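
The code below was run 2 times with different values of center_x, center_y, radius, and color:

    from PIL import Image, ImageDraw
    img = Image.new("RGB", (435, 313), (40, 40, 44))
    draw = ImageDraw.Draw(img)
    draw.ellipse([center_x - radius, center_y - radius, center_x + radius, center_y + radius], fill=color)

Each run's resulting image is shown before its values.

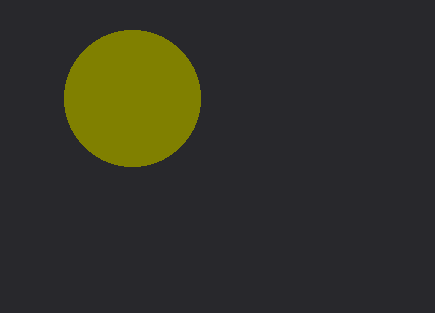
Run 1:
center_x = 132, center_y = 98, radius = 68, color = 'olive'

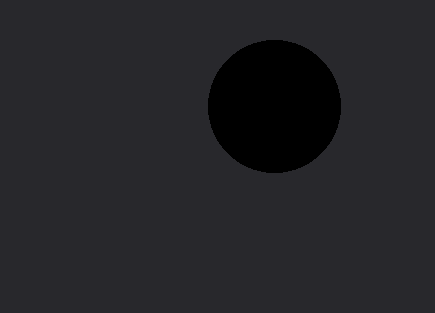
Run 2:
center_x = 274
center_y = 106
radius = 66
color = 'black'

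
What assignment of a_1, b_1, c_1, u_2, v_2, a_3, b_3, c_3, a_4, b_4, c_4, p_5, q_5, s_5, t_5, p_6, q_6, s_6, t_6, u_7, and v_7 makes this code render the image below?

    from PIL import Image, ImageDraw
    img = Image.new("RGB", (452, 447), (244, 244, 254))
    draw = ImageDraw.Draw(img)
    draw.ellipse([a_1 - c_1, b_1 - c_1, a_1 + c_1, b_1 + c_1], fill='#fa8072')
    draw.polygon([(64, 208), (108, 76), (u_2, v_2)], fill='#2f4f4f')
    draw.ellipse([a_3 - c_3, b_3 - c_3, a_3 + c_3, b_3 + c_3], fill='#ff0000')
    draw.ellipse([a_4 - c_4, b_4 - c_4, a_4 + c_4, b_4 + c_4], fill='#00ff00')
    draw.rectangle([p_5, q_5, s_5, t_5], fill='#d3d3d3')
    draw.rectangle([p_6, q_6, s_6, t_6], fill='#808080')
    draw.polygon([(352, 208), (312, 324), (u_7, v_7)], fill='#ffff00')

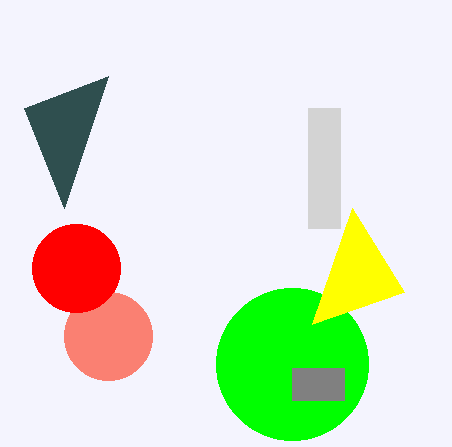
a_1 = 108; b_1 = 336; c_1 = 44; u_2 = 24; v_2 = 108; a_3 = 76; b_3 = 268; c_3 = 44; a_4 = 292; b_4 = 364; c_4 = 76; p_5 = 308; q_5 = 108; s_5 = 340; t_5 = 228; p_6 = 292; q_6 = 368; s_6 = 344; t_6 = 400; u_7 = 404; v_7 = 292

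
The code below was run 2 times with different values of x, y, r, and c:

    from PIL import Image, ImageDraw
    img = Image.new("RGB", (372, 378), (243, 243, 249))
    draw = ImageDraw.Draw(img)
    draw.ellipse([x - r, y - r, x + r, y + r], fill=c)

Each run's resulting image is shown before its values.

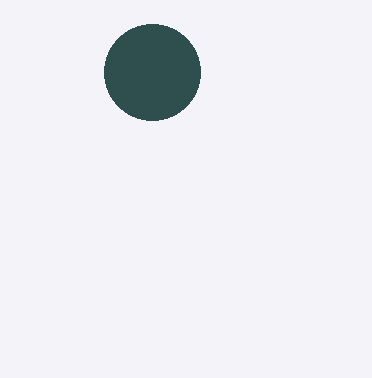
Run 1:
x = 152, y = 72, r = 48, c = 'darkslategray'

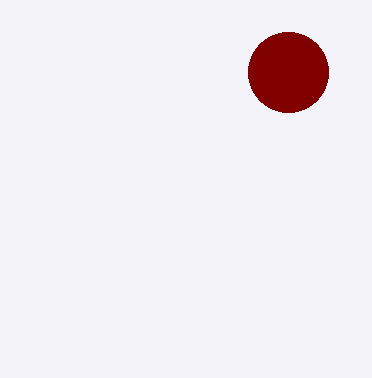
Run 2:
x = 288; y = 72; r = 40; c = 'maroon'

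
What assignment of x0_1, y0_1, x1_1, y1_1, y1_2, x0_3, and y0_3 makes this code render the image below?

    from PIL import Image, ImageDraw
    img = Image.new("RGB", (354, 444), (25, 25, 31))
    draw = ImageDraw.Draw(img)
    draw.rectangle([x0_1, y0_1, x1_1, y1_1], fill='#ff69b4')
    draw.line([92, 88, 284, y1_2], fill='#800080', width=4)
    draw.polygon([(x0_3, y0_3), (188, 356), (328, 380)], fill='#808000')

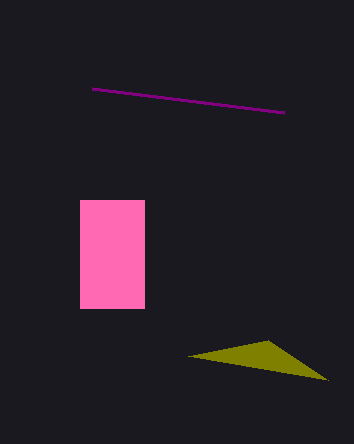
x0_1 = 80
y0_1 = 200
x1_1 = 144
y1_1 = 308
y1_2 = 112
x0_3 = 268
y0_3 = 340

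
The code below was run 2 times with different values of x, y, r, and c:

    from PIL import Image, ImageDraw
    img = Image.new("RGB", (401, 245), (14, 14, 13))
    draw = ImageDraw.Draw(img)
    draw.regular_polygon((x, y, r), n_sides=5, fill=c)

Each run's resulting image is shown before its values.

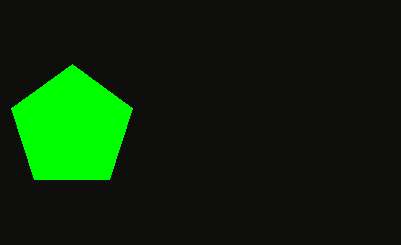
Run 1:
x = 72, y = 128, r = 64, c = 'lime'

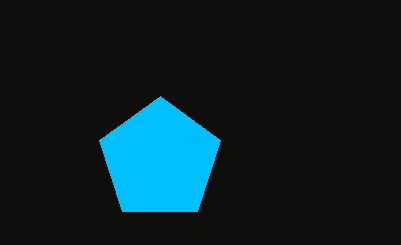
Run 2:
x = 160, y = 160, r = 64, c = 'deepskyblue'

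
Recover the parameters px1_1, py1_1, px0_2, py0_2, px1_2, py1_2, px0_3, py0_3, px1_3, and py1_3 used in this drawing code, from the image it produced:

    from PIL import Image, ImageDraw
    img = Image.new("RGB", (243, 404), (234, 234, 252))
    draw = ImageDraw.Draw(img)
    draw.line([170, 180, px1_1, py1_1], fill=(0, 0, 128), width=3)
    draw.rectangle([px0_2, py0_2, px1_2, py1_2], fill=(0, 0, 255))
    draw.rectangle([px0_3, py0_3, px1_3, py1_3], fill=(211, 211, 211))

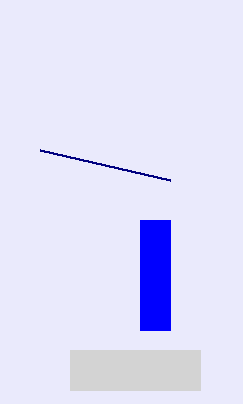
px1_1 = 40; py1_1 = 150; px0_2 = 140; py0_2 = 220; px1_2 = 170; py1_2 = 330; px0_3 = 70; py0_3 = 350; px1_3 = 200; py1_3 = 390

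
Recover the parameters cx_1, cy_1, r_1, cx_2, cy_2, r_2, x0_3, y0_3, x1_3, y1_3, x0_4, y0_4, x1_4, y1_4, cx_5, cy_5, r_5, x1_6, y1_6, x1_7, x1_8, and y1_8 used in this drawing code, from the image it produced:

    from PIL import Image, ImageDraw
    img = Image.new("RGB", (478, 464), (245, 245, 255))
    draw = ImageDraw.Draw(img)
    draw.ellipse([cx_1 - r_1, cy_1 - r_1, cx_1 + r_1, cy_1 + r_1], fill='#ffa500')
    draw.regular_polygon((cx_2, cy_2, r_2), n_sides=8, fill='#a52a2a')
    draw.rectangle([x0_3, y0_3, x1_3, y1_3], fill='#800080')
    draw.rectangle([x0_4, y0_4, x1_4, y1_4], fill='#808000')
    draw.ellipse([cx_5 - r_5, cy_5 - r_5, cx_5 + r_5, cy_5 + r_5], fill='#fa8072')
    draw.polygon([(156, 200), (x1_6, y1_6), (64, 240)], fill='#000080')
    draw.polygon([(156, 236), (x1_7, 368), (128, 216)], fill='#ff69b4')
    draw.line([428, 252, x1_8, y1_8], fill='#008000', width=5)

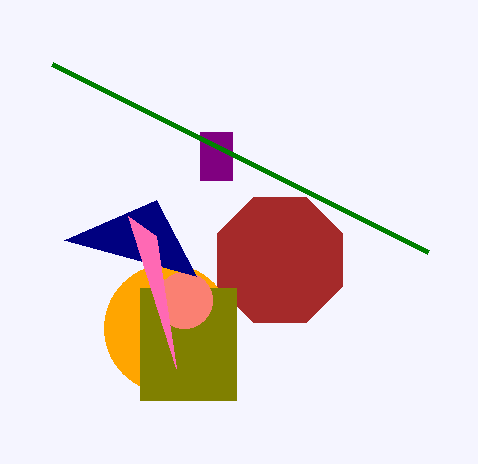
cx_1 = 168, cy_1 = 328, r_1 = 64, cx_2 = 280, cy_2 = 260, r_2 = 68, x0_3 = 200, y0_3 = 132, x1_3 = 232, y1_3 = 180, x0_4 = 140, y0_4 = 288, x1_4 = 236, y1_4 = 400, cx_5 = 184, cy_5 = 300, r_5 = 28, x1_6 = 196, y1_6 = 276, x1_7 = 176, x1_8 = 52, y1_8 = 64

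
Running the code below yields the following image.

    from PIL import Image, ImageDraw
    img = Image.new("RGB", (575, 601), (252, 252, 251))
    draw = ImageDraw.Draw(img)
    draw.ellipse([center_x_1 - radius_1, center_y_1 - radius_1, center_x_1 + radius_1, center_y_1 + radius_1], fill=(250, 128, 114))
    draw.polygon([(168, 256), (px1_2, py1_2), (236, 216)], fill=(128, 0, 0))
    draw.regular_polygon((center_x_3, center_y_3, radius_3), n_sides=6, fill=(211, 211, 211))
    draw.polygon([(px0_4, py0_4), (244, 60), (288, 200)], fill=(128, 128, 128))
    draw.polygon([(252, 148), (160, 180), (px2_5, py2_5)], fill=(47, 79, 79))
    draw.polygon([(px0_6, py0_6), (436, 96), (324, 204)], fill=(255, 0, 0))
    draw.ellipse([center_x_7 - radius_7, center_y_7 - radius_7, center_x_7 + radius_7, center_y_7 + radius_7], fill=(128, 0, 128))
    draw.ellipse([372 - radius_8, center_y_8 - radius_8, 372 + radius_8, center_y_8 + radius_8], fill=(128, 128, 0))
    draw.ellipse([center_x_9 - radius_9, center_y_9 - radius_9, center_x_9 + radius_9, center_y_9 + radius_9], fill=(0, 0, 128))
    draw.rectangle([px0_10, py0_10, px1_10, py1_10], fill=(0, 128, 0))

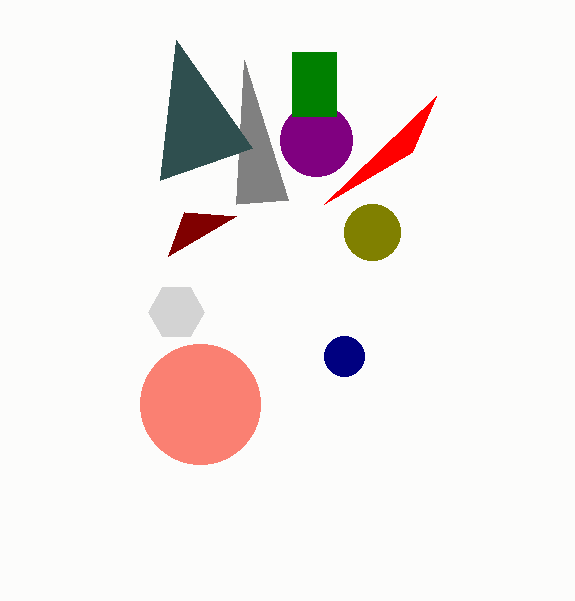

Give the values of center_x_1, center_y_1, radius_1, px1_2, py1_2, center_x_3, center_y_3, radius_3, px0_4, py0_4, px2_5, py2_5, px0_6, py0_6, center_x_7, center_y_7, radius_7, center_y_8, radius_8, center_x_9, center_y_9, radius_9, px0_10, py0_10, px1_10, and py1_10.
center_x_1 = 200, center_y_1 = 404, radius_1 = 60, px1_2 = 184, py1_2 = 212, center_x_3 = 176, center_y_3 = 312, radius_3 = 28, px0_4 = 236, py0_4 = 204, px2_5 = 176, py2_5 = 40, px0_6 = 412, py0_6 = 152, center_x_7 = 316, center_y_7 = 140, radius_7 = 36, center_y_8 = 232, radius_8 = 28, center_x_9 = 344, center_y_9 = 356, radius_9 = 20, px0_10 = 292, py0_10 = 52, px1_10 = 336, py1_10 = 116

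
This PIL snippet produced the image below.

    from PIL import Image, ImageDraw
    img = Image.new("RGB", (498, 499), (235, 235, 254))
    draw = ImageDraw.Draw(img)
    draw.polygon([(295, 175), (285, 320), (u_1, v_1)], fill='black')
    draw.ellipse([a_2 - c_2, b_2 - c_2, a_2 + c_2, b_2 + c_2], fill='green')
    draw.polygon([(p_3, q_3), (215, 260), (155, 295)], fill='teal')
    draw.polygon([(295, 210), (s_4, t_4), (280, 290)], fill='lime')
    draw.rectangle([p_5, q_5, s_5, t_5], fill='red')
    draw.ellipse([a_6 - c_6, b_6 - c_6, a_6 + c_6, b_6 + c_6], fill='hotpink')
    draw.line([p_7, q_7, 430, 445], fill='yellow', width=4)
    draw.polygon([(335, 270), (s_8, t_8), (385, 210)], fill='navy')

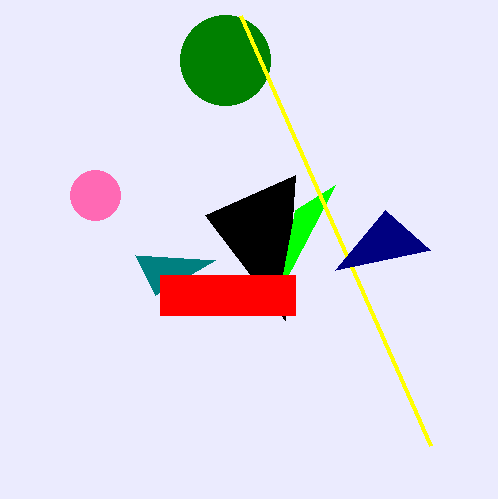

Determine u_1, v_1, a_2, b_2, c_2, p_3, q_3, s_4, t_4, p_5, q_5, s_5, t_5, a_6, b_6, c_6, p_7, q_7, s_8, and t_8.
u_1 = 205; v_1 = 215; a_2 = 225; b_2 = 60; c_2 = 45; p_3 = 135; q_3 = 255; s_4 = 335; t_4 = 185; p_5 = 160; q_5 = 275; s_5 = 295; t_5 = 315; a_6 = 95; b_6 = 195; c_6 = 25; p_7 = 240; q_7 = 15; s_8 = 430; t_8 = 250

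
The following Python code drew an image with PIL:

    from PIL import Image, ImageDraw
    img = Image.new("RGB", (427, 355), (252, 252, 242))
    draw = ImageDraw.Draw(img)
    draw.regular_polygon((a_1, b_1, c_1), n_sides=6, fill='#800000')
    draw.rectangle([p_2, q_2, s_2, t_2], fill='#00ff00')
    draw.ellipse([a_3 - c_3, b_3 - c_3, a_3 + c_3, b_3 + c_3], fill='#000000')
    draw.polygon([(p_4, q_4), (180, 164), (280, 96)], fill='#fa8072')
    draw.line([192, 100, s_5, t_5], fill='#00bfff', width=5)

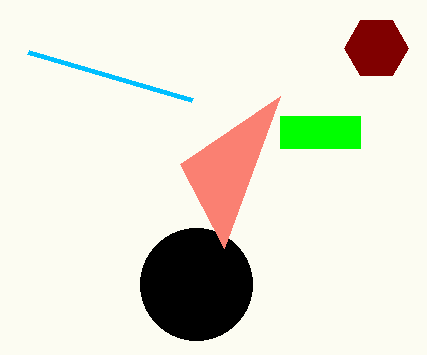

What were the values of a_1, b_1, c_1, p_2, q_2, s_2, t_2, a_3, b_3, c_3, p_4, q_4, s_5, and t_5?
a_1 = 376, b_1 = 48, c_1 = 32, p_2 = 280, q_2 = 116, s_2 = 360, t_2 = 148, a_3 = 196, b_3 = 284, c_3 = 56, p_4 = 224, q_4 = 248, s_5 = 28, t_5 = 52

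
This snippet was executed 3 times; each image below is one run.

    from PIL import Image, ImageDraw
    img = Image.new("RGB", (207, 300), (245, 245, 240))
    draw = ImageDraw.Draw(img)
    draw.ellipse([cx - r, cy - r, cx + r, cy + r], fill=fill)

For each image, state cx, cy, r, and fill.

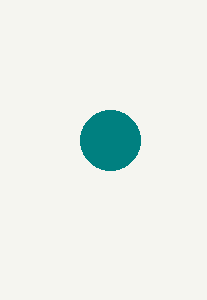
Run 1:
cx = 110, cy = 140, r = 30, fill = 'teal'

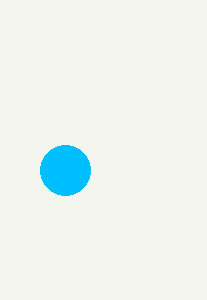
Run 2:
cx = 65
cy = 170
r = 25
fill = 'deepskyblue'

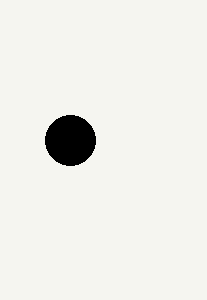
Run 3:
cx = 70, cy = 140, r = 25, fill = 'black'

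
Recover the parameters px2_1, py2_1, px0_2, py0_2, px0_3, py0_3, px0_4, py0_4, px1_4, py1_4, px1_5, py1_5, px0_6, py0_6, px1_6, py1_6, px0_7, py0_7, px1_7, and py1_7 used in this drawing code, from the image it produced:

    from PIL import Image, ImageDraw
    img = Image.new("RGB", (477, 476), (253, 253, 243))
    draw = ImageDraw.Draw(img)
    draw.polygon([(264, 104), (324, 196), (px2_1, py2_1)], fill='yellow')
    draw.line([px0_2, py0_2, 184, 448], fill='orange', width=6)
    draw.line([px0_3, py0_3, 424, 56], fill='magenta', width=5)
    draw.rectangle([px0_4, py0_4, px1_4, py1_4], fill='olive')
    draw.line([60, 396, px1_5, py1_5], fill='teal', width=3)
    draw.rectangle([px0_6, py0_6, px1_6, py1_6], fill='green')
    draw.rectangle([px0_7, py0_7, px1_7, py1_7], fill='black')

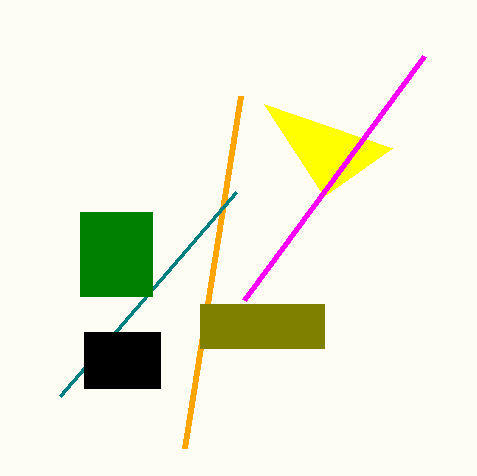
px2_1 = 392, py2_1 = 148, px0_2 = 240, py0_2 = 96, px0_3 = 244, py0_3 = 300, px0_4 = 200, py0_4 = 304, px1_4 = 324, py1_4 = 348, px1_5 = 236, py1_5 = 192, px0_6 = 80, py0_6 = 212, px1_6 = 152, py1_6 = 296, px0_7 = 84, py0_7 = 332, px1_7 = 160, py1_7 = 388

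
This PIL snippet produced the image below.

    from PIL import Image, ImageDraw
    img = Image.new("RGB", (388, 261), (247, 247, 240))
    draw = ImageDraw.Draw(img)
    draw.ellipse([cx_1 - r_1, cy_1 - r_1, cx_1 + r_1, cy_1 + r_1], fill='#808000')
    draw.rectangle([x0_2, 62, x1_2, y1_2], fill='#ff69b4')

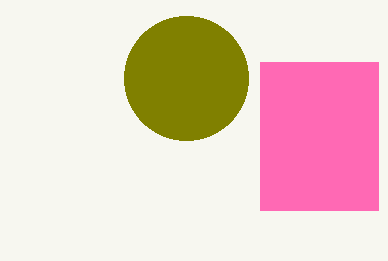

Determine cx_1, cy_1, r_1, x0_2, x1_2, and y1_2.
cx_1 = 186; cy_1 = 78; r_1 = 62; x0_2 = 260; x1_2 = 378; y1_2 = 210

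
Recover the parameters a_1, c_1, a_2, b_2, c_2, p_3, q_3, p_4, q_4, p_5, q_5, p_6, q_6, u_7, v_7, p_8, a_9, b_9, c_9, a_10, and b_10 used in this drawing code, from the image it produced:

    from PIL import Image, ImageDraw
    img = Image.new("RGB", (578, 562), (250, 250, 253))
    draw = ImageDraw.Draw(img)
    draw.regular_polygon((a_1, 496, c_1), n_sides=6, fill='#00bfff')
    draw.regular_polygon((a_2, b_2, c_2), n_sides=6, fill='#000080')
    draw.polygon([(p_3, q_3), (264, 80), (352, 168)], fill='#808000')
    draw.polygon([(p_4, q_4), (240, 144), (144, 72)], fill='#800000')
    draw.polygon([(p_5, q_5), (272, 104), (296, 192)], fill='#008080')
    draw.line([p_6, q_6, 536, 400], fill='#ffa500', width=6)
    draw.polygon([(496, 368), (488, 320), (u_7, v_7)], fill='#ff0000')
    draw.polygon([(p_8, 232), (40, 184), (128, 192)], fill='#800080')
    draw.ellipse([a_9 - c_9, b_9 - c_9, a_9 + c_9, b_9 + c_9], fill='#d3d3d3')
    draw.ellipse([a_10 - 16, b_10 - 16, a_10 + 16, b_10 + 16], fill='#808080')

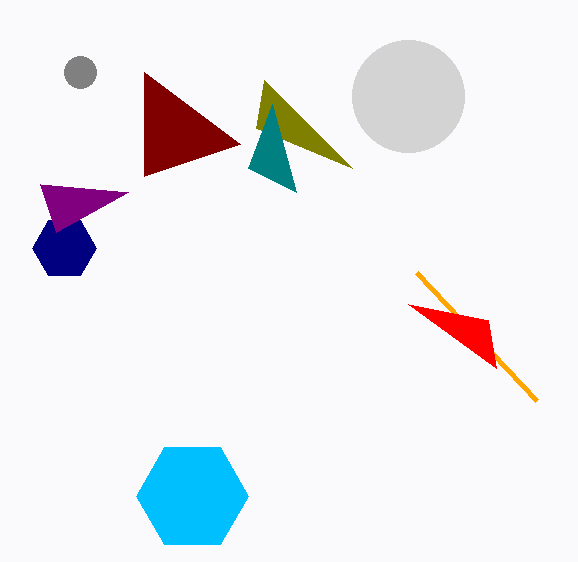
a_1 = 192; c_1 = 56; a_2 = 64; b_2 = 248; c_2 = 32; p_3 = 256; q_3 = 128; p_4 = 144; q_4 = 176; p_5 = 248; q_5 = 168; p_6 = 416; q_6 = 272; u_7 = 408; v_7 = 304; p_8 = 56; a_9 = 408; b_9 = 96; c_9 = 56; a_10 = 80; b_10 = 72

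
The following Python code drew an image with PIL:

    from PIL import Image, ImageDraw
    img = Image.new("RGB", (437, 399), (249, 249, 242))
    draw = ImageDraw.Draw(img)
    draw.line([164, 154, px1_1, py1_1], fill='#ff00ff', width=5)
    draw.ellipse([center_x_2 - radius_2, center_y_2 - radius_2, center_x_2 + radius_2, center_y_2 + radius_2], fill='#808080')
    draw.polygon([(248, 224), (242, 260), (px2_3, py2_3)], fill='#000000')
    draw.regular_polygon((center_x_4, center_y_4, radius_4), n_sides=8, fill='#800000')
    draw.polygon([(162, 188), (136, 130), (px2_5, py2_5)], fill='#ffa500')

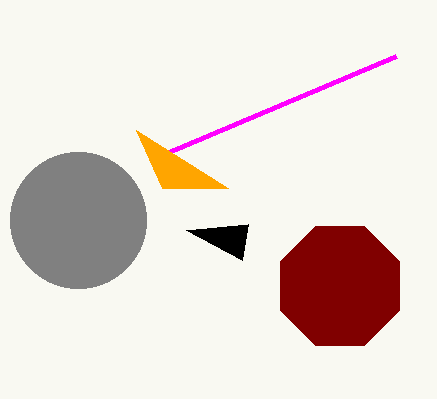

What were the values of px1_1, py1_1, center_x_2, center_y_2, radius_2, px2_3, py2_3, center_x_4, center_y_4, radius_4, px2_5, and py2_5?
px1_1 = 396; py1_1 = 56; center_x_2 = 78; center_y_2 = 220; radius_2 = 68; px2_3 = 186; py2_3 = 230; center_x_4 = 340; center_y_4 = 286; radius_4 = 64; px2_5 = 228; py2_5 = 188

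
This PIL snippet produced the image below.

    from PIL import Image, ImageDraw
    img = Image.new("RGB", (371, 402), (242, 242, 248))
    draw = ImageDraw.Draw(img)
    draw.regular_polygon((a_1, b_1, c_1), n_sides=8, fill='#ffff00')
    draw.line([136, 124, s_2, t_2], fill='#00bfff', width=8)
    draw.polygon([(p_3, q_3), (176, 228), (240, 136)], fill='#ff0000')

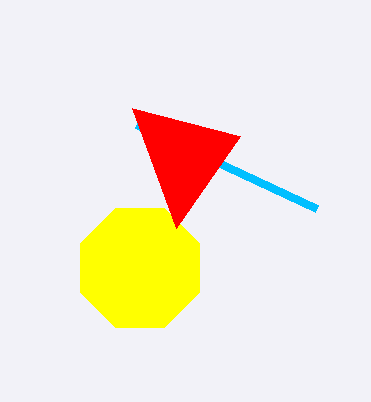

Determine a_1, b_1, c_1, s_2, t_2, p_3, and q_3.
a_1 = 140; b_1 = 268; c_1 = 64; s_2 = 316; t_2 = 208; p_3 = 132; q_3 = 108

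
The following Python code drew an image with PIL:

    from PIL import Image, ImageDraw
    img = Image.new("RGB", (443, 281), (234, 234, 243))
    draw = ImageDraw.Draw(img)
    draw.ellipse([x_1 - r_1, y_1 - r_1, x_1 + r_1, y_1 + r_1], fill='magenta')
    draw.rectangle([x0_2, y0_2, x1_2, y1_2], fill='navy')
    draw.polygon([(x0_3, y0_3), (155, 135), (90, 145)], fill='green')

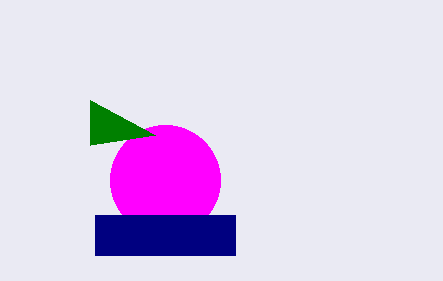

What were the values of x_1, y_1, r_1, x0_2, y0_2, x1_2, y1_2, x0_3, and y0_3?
x_1 = 165
y_1 = 180
r_1 = 55
x0_2 = 95
y0_2 = 215
x1_2 = 235
y1_2 = 255
x0_3 = 90
y0_3 = 100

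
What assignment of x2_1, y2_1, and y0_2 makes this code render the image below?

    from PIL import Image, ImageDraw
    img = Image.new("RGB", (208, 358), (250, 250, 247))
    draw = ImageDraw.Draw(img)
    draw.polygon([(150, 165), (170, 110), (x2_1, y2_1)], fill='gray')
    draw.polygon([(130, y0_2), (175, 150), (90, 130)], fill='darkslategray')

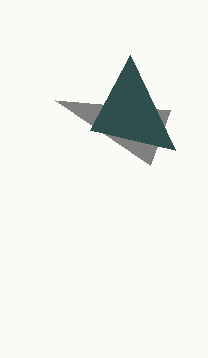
x2_1 = 55
y2_1 = 100
y0_2 = 55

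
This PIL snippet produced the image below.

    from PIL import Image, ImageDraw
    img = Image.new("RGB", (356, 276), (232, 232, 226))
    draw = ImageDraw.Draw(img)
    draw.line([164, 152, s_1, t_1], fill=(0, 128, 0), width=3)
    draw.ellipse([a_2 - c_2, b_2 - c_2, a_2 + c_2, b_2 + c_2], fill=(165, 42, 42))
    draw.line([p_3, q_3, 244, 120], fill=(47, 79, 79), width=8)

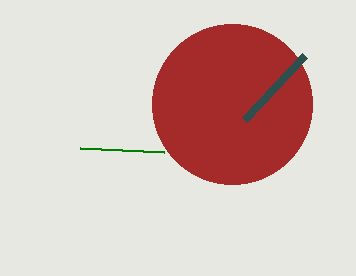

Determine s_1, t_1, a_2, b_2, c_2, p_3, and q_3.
s_1 = 80
t_1 = 148
a_2 = 232
b_2 = 104
c_2 = 80
p_3 = 304
q_3 = 56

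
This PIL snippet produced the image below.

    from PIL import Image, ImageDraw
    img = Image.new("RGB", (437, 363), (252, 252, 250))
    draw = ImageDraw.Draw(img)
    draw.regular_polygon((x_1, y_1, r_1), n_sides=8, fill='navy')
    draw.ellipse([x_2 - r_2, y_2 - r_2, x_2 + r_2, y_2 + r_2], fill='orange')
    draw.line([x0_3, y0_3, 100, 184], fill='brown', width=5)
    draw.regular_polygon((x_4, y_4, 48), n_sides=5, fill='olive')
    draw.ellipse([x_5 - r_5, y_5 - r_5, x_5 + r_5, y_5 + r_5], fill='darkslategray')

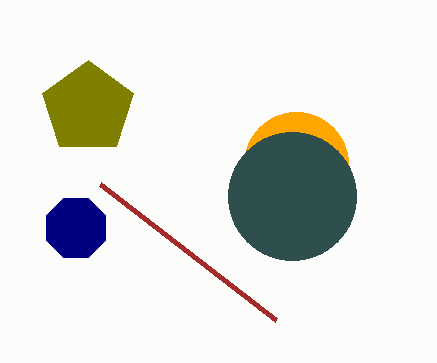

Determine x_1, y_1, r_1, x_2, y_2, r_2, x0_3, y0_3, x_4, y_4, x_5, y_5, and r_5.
x_1 = 76; y_1 = 228; r_1 = 32; x_2 = 296; y_2 = 164; r_2 = 52; x0_3 = 276; y0_3 = 320; x_4 = 88; y_4 = 108; x_5 = 292; y_5 = 196; r_5 = 64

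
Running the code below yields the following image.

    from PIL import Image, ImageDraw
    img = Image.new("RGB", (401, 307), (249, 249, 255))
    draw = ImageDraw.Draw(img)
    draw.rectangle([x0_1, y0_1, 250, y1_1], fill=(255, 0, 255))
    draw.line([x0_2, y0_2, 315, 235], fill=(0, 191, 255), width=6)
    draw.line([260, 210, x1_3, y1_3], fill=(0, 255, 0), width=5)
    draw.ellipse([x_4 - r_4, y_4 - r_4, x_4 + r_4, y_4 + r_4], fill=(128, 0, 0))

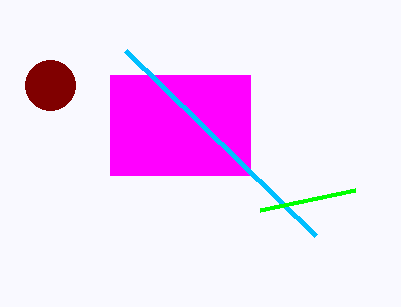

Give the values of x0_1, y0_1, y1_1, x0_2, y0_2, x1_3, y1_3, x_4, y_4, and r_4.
x0_1 = 110
y0_1 = 75
y1_1 = 175
x0_2 = 125
y0_2 = 50
x1_3 = 355
y1_3 = 190
x_4 = 50
y_4 = 85
r_4 = 25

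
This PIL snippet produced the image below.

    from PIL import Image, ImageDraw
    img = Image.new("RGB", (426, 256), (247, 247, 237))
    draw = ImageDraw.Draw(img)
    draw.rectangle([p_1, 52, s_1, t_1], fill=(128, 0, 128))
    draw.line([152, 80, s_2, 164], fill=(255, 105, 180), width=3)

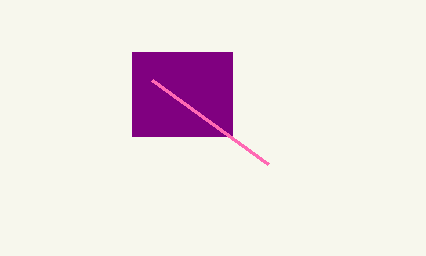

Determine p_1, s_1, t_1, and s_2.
p_1 = 132
s_1 = 232
t_1 = 136
s_2 = 268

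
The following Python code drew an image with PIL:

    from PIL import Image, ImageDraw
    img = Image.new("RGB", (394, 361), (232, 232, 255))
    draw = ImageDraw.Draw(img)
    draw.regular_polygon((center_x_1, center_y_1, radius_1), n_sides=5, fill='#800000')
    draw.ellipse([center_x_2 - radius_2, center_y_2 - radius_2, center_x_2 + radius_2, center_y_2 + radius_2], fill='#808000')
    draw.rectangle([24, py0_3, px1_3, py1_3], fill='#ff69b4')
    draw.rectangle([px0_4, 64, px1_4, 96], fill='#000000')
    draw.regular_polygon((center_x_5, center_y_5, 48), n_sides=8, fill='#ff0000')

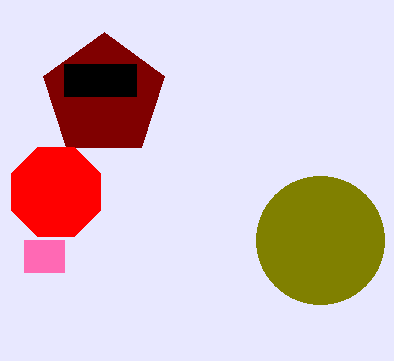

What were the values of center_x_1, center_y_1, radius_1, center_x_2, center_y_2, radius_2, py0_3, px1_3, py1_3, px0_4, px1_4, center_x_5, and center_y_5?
center_x_1 = 104
center_y_1 = 96
radius_1 = 64
center_x_2 = 320
center_y_2 = 240
radius_2 = 64
py0_3 = 240
px1_3 = 64
py1_3 = 272
px0_4 = 64
px1_4 = 136
center_x_5 = 56
center_y_5 = 192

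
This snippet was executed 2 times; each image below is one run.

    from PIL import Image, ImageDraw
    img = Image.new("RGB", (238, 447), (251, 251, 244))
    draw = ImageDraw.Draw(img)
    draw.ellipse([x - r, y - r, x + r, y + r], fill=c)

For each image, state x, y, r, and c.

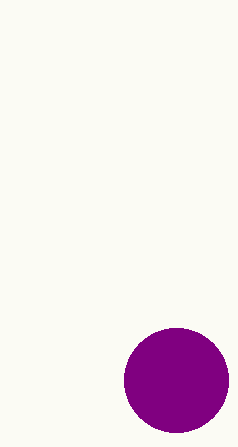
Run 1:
x = 176, y = 380, r = 52, c = 'purple'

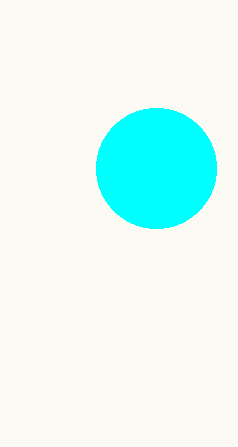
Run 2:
x = 156; y = 168; r = 60; c = 'cyan'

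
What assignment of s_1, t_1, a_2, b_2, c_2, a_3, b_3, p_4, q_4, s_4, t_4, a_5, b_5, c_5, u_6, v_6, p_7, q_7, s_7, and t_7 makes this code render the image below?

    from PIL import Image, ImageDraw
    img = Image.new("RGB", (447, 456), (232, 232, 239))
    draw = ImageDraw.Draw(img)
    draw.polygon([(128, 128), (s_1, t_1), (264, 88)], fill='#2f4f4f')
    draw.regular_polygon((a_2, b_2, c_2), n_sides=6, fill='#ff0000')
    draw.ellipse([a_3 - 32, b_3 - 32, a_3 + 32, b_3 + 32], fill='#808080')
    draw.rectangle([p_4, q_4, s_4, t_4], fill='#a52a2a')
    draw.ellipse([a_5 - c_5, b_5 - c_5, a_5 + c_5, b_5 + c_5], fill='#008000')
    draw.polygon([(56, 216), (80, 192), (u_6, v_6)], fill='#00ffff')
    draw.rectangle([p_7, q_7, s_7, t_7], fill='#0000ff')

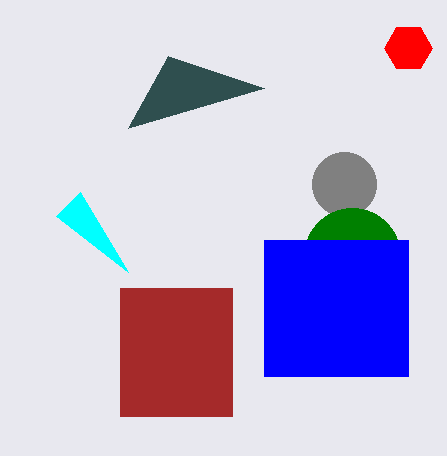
s_1 = 168; t_1 = 56; a_2 = 408; b_2 = 48; c_2 = 24; a_3 = 344; b_3 = 184; p_4 = 120; q_4 = 288; s_4 = 232; t_4 = 416; a_5 = 352; b_5 = 256; c_5 = 48; u_6 = 128; v_6 = 272; p_7 = 264; q_7 = 240; s_7 = 408; t_7 = 376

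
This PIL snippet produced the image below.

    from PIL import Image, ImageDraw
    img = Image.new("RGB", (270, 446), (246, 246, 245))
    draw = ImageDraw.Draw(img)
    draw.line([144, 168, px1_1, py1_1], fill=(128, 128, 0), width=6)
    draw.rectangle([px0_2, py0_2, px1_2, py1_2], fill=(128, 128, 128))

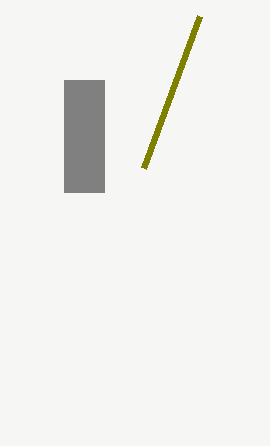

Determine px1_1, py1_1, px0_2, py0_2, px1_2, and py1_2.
px1_1 = 200, py1_1 = 16, px0_2 = 64, py0_2 = 80, px1_2 = 104, py1_2 = 192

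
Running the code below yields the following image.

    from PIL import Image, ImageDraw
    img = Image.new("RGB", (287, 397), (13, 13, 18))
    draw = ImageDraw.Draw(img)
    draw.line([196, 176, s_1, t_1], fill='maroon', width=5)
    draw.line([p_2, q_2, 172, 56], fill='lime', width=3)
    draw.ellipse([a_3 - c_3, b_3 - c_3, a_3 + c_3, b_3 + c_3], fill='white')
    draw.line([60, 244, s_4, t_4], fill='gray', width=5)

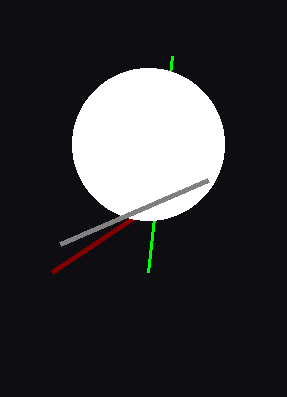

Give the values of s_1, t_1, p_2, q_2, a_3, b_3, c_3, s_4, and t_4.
s_1 = 52; t_1 = 272; p_2 = 148; q_2 = 272; a_3 = 148; b_3 = 144; c_3 = 76; s_4 = 208; t_4 = 180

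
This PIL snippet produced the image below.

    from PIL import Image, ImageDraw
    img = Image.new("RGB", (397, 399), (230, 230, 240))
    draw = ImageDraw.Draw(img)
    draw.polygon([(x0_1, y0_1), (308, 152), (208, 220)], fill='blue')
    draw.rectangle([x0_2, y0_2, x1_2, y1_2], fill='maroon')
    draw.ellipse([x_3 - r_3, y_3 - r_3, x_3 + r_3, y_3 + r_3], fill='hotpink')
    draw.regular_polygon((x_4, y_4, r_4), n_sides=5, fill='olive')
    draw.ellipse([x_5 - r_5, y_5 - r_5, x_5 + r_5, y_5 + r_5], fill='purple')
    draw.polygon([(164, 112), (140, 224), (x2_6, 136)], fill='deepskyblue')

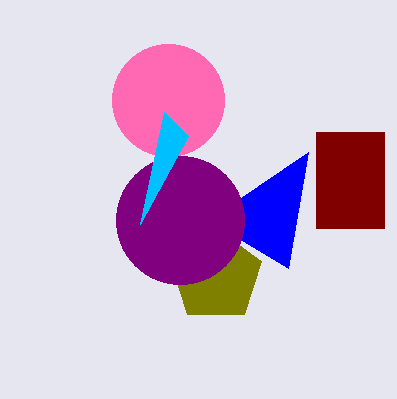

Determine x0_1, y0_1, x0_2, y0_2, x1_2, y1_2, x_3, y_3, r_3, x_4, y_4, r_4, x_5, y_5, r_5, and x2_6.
x0_1 = 288, y0_1 = 268, x0_2 = 316, y0_2 = 132, x1_2 = 384, y1_2 = 228, x_3 = 168, y_3 = 100, r_3 = 56, x_4 = 216, y_4 = 276, r_4 = 48, x_5 = 180, y_5 = 220, r_5 = 64, x2_6 = 188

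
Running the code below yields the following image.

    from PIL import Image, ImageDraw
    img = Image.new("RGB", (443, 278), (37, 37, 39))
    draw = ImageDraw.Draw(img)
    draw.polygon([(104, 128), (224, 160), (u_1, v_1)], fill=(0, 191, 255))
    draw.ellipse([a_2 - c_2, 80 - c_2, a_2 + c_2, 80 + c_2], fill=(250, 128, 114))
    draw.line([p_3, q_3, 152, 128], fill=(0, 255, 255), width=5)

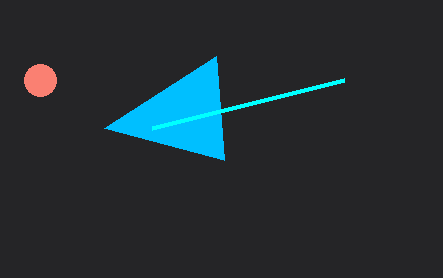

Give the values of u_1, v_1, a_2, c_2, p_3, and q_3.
u_1 = 216; v_1 = 56; a_2 = 40; c_2 = 16; p_3 = 344; q_3 = 80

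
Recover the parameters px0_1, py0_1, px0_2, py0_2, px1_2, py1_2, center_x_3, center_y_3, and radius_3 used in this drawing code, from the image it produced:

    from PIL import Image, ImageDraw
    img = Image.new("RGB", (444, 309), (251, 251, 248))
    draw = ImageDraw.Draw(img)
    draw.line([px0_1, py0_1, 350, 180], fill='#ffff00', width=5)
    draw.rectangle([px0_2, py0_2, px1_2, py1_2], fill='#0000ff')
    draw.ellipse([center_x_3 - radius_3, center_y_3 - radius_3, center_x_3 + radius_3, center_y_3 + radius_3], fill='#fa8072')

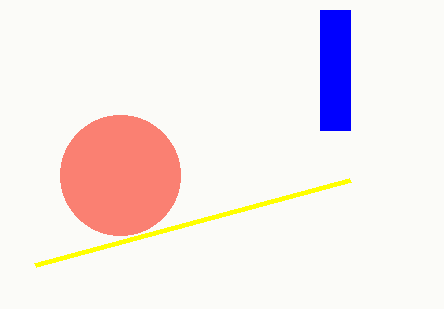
px0_1 = 35, py0_1 = 265, px0_2 = 320, py0_2 = 10, px1_2 = 350, py1_2 = 130, center_x_3 = 120, center_y_3 = 175, radius_3 = 60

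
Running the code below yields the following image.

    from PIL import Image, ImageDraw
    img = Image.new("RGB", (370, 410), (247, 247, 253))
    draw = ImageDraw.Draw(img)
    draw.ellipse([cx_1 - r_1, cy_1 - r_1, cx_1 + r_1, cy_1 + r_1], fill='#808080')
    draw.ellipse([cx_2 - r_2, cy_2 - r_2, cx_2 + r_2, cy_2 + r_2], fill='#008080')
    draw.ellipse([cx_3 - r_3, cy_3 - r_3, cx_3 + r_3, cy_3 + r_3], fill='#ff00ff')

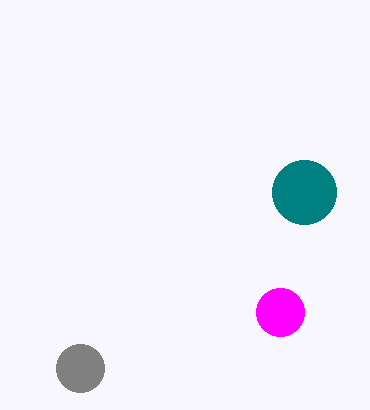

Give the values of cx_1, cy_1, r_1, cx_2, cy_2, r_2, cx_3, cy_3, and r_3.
cx_1 = 80
cy_1 = 368
r_1 = 24
cx_2 = 304
cy_2 = 192
r_2 = 32
cx_3 = 280
cy_3 = 312
r_3 = 24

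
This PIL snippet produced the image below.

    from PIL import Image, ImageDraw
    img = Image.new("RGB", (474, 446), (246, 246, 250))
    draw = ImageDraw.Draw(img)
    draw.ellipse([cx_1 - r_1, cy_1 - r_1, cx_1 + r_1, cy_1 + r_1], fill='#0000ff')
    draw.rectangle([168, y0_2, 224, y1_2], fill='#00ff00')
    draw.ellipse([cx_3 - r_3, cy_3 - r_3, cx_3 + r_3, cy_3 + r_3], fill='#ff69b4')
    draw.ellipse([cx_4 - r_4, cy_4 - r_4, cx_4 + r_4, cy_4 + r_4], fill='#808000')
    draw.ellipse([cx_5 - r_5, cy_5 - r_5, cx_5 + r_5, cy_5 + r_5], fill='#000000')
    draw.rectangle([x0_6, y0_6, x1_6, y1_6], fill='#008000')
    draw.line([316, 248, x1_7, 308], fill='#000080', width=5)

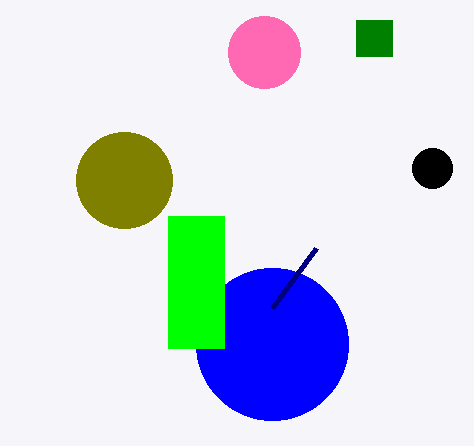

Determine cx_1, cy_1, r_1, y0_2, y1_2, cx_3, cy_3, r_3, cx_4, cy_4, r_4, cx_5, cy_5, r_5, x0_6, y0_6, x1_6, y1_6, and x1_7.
cx_1 = 272; cy_1 = 344; r_1 = 76; y0_2 = 216; y1_2 = 348; cx_3 = 264; cy_3 = 52; r_3 = 36; cx_4 = 124; cy_4 = 180; r_4 = 48; cx_5 = 432; cy_5 = 168; r_5 = 20; x0_6 = 356; y0_6 = 20; x1_6 = 392; y1_6 = 56; x1_7 = 272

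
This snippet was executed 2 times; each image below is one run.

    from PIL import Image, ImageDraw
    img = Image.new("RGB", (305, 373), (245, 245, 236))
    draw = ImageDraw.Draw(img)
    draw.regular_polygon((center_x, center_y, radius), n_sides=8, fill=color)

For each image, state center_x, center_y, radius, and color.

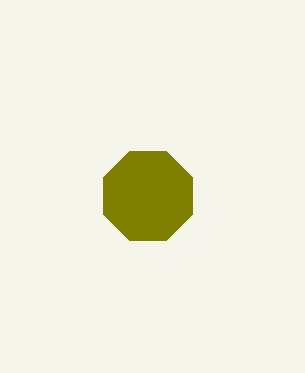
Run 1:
center_x = 148; center_y = 196; radius = 48; color = 'olive'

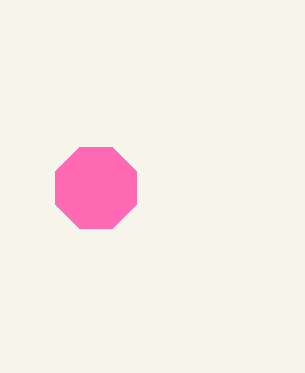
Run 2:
center_x = 96, center_y = 188, radius = 44, color = 'hotpink'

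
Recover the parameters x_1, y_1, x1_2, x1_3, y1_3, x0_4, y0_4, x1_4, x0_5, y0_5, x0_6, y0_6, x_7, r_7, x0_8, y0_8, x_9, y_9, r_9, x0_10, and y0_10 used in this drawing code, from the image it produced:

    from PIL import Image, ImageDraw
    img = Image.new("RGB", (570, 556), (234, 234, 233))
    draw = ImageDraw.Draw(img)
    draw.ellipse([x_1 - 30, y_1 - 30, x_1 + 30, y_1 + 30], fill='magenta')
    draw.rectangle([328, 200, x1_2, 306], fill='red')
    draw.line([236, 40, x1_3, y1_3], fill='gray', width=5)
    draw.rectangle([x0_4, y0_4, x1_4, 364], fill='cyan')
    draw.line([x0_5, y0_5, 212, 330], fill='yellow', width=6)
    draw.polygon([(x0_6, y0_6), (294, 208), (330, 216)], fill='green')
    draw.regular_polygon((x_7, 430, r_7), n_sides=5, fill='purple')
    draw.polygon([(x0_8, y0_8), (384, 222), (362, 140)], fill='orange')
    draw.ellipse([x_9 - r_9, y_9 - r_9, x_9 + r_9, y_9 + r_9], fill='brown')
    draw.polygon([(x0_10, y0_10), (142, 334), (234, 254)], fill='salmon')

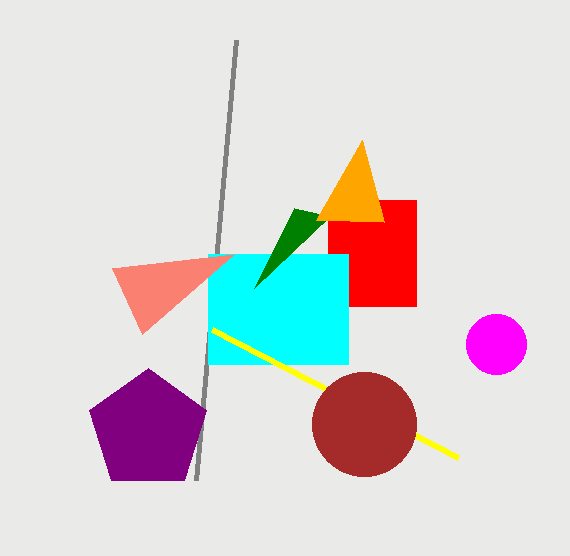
x_1 = 496
y_1 = 344
x1_2 = 416
x1_3 = 196
y1_3 = 480
x0_4 = 208
y0_4 = 254
x1_4 = 348
x0_5 = 458
y0_5 = 458
x0_6 = 254
y0_6 = 288
x_7 = 148
r_7 = 62
x0_8 = 316
y0_8 = 220
x_9 = 364
y_9 = 424
r_9 = 52
x0_10 = 112
y0_10 = 268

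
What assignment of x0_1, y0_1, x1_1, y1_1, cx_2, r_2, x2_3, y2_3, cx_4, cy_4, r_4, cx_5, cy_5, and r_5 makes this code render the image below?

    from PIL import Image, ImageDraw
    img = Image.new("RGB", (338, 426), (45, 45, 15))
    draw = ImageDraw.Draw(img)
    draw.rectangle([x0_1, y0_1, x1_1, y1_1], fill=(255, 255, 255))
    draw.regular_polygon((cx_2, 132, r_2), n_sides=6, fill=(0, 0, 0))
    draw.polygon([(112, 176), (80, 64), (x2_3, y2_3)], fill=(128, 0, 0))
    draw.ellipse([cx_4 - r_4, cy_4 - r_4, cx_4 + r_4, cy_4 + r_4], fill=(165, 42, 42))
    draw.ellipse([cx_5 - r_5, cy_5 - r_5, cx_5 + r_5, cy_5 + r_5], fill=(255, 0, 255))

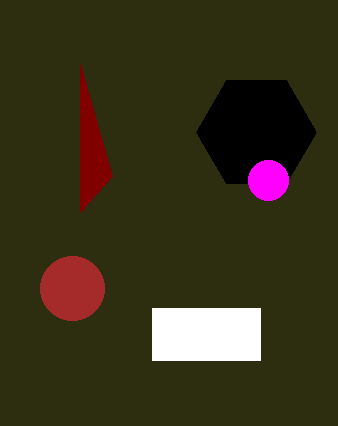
x0_1 = 152
y0_1 = 308
x1_1 = 260
y1_1 = 360
cx_2 = 256
r_2 = 60
x2_3 = 80
y2_3 = 212
cx_4 = 72
cy_4 = 288
r_4 = 32
cx_5 = 268
cy_5 = 180
r_5 = 20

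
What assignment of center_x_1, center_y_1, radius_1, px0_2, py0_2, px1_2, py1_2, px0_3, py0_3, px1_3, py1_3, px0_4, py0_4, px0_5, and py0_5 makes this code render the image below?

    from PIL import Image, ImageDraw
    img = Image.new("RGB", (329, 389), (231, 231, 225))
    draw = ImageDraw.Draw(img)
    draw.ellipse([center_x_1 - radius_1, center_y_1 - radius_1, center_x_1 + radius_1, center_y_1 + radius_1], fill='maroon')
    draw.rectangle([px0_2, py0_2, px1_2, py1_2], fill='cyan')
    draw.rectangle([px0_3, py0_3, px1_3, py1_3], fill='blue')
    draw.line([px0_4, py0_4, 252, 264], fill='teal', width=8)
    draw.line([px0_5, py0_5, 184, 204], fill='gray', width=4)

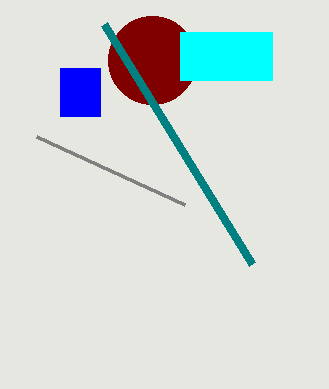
center_x_1 = 152
center_y_1 = 60
radius_1 = 44
px0_2 = 180
py0_2 = 32
px1_2 = 272
py1_2 = 80
px0_3 = 60
py0_3 = 68
px1_3 = 100
py1_3 = 116
px0_4 = 104
py0_4 = 24
px0_5 = 36
py0_5 = 136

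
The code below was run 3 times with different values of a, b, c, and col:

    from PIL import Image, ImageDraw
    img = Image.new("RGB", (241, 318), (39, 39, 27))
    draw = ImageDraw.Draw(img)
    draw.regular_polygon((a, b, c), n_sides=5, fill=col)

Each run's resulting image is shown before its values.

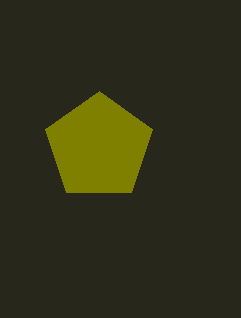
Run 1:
a = 99, b = 147, c = 56, col = 'olive'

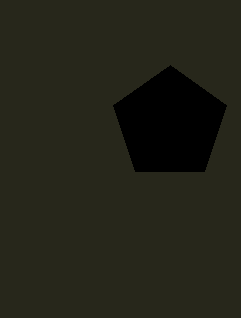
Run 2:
a = 170
b = 124
c = 59
col = 'black'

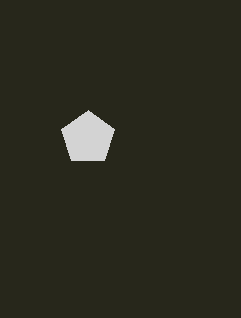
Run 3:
a = 88; b = 138; c = 28; col = 'lightgray'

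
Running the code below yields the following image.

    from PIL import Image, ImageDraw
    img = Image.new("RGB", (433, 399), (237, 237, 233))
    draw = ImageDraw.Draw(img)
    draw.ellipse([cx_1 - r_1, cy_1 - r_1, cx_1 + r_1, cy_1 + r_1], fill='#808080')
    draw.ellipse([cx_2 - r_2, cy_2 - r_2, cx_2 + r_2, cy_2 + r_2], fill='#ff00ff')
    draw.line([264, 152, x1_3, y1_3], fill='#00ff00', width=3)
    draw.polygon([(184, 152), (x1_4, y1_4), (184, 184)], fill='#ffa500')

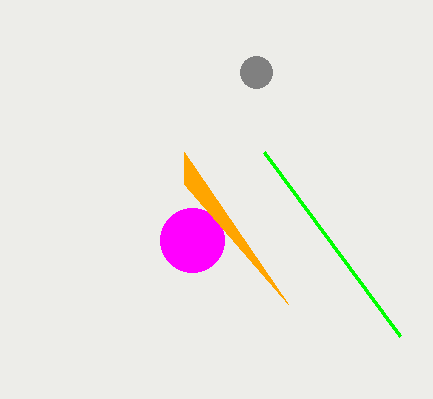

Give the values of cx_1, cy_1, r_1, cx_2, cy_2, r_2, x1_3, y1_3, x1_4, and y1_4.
cx_1 = 256
cy_1 = 72
r_1 = 16
cx_2 = 192
cy_2 = 240
r_2 = 32
x1_3 = 400
y1_3 = 336
x1_4 = 288
y1_4 = 304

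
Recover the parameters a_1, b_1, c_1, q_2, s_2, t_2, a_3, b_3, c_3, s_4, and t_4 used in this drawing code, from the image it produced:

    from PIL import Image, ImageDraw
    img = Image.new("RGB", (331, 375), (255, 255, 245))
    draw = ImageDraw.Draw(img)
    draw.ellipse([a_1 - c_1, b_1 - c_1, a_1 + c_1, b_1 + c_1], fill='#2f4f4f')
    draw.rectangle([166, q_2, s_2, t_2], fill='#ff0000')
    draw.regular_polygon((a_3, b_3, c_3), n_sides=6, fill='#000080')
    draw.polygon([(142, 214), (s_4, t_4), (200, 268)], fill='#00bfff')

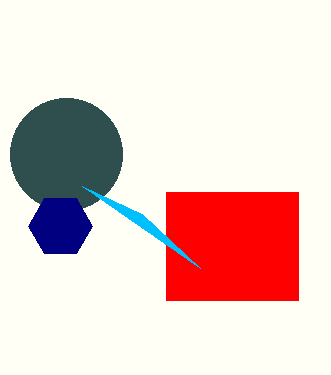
a_1 = 66
b_1 = 154
c_1 = 56
q_2 = 192
s_2 = 298
t_2 = 300
a_3 = 60
b_3 = 226
c_3 = 32
s_4 = 82
t_4 = 186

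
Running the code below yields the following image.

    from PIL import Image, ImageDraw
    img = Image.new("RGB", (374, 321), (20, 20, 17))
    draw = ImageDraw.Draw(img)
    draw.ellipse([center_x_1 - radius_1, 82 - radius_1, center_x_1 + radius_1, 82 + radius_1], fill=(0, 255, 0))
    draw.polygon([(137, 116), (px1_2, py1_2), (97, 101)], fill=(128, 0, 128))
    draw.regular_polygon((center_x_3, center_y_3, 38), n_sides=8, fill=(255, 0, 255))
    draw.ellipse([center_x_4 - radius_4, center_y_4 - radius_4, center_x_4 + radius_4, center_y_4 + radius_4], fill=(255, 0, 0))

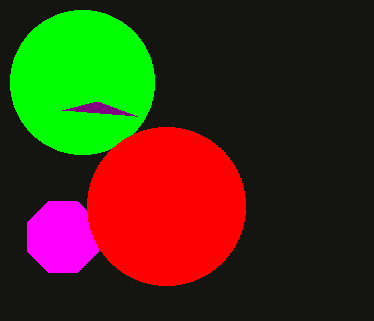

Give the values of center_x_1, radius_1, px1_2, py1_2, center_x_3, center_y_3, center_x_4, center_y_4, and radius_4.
center_x_1 = 82, radius_1 = 72, px1_2 = 62, py1_2 = 110, center_x_3 = 63, center_y_3 = 237, center_x_4 = 166, center_y_4 = 206, radius_4 = 79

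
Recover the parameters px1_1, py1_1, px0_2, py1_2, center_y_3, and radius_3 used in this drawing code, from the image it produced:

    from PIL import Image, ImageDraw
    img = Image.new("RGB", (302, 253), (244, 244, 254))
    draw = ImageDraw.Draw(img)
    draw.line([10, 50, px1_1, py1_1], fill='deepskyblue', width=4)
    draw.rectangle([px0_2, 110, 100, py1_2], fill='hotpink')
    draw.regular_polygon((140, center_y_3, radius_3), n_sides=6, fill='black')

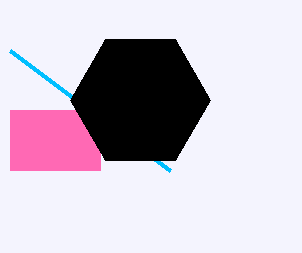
px1_1 = 170; py1_1 = 170; px0_2 = 10; py1_2 = 170; center_y_3 = 100; radius_3 = 70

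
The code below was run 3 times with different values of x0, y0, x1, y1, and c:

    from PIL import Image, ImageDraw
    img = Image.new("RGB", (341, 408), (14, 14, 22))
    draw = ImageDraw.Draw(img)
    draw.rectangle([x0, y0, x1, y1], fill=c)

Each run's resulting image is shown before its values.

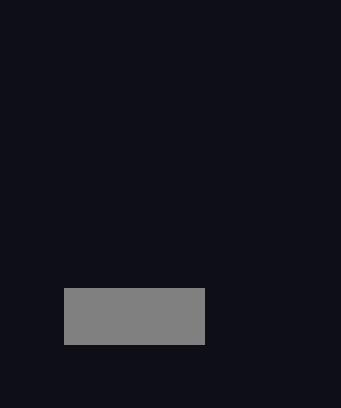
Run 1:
x0 = 64; y0 = 288; x1 = 204; y1 = 344; c = 'gray'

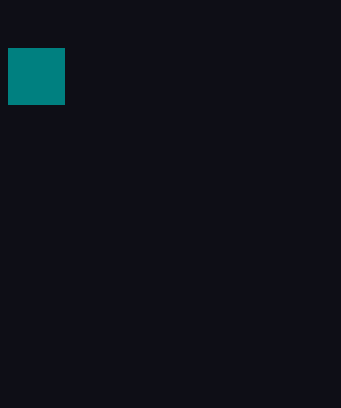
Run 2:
x0 = 8
y0 = 48
x1 = 64
y1 = 104
c = 'teal'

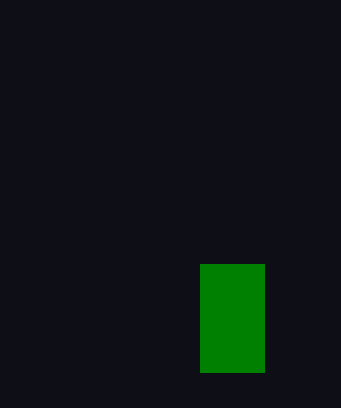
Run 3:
x0 = 200, y0 = 264, x1 = 264, y1 = 372, c = 'green'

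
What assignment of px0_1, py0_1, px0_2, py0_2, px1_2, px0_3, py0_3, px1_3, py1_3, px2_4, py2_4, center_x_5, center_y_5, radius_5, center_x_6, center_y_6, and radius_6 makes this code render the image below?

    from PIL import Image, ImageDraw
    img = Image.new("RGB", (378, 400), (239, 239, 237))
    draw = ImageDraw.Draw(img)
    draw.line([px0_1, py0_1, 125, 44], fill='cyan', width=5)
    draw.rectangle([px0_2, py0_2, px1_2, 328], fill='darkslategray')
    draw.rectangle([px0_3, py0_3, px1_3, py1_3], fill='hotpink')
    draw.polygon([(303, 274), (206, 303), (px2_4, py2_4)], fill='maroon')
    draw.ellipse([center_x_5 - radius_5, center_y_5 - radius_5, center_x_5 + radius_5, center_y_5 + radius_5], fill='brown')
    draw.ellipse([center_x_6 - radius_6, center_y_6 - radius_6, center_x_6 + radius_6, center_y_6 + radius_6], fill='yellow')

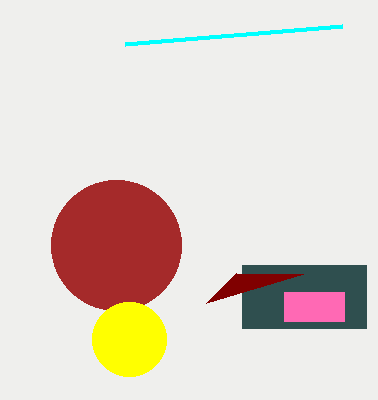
px0_1 = 342; py0_1 = 26; px0_2 = 242; py0_2 = 265; px1_2 = 366; px0_3 = 284; py0_3 = 292; px1_3 = 344; py1_3 = 321; px2_4 = 236; py2_4 = 273; center_x_5 = 116; center_y_5 = 245; radius_5 = 65; center_x_6 = 129; center_y_6 = 339; radius_6 = 37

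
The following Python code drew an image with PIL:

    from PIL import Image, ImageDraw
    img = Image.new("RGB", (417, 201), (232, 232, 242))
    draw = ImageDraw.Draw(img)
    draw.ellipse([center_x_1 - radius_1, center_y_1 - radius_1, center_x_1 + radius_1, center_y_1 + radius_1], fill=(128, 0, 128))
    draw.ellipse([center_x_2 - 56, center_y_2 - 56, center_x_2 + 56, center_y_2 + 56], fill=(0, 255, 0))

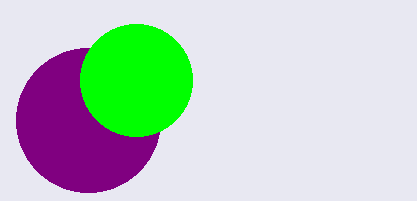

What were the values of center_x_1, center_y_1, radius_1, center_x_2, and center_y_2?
center_x_1 = 88, center_y_1 = 120, radius_1 = 72, center_x_2 = 136, center_y_2 = 80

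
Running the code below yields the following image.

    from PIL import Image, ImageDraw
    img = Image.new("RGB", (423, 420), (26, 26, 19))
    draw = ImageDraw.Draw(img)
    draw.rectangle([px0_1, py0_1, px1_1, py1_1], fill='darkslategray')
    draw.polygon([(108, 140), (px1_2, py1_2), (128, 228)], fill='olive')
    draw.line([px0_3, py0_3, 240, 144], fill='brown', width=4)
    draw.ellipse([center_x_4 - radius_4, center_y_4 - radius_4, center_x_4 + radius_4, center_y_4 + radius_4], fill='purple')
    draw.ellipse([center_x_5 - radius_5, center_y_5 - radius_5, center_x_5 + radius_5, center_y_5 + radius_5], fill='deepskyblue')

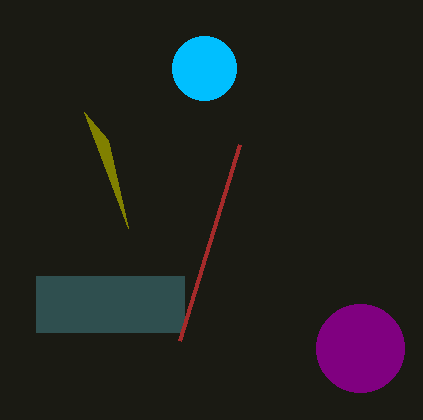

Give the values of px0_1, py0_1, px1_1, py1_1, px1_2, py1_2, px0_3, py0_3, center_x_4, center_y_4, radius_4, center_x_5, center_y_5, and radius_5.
px0_1 = 36
py0_1 = 276
px1_1 = 184
py1_1 = 332
px1_2 = 84
py1_2 = 112
px0_3 = 180
py0_3 = 340
center_x_4 = 360
center_y_4 = 348
radius_4 = 44
center_x_5 = 204
center_y_5 = 68
radius_5 = 32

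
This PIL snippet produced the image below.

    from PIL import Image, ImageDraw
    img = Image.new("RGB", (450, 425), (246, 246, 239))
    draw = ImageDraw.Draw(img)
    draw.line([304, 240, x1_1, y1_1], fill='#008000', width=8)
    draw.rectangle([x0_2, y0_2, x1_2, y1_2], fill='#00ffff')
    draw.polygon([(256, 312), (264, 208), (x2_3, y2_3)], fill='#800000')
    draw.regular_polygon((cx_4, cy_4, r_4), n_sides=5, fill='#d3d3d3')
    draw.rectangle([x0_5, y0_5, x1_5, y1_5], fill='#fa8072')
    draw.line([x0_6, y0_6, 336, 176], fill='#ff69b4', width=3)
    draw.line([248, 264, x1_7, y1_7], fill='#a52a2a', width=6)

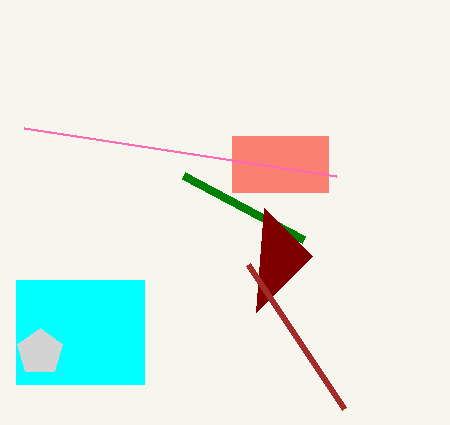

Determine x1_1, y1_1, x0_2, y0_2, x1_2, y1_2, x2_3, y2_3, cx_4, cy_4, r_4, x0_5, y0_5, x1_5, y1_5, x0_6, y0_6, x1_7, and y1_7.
x1_1 = 184
y1_1 = 176
x0_2 = 16
y0_2 = 280
x1_2 = 144
y1_2 = 384
x2_3 = 312
y2_3 = 256
cx_4 = 40
cy_4 = 352
r_4 = 24
x0_5 = 232
y0_5 = 136
x1_5 = 328
y1_5 = 192
x0_6 = 24
y0_6 = 128
x1_7 = 344
y1_7 = 408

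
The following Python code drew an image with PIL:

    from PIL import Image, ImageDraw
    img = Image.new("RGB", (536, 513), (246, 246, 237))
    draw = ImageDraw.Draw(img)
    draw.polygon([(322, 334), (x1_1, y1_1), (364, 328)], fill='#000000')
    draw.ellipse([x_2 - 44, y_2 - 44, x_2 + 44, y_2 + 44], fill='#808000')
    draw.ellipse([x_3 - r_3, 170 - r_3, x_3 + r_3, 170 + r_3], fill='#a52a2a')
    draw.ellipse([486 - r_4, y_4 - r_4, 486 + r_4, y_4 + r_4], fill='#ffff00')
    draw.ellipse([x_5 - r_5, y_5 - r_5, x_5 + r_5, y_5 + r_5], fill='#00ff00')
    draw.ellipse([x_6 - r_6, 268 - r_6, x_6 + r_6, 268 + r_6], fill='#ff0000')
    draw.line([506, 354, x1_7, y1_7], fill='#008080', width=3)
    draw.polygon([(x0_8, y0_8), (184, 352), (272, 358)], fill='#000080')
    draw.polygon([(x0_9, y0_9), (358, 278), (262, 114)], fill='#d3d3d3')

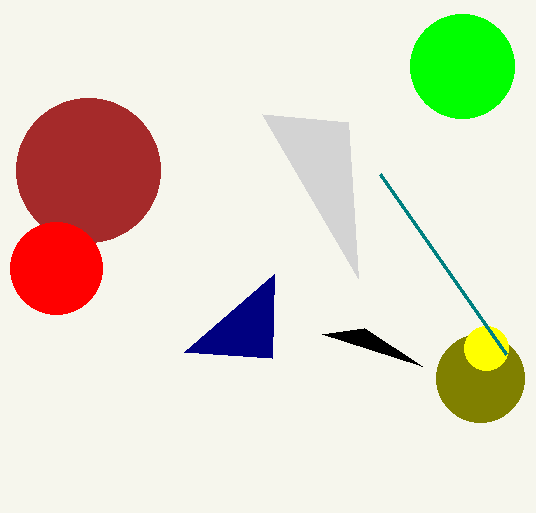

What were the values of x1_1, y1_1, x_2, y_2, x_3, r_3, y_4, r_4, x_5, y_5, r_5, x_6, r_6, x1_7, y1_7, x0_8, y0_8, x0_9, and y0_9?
x1_1 = 422; y1_1 = 366; x_2 = 480; y_2 = 378; x_3 = 88; r_3 = 72; y_4 = 348; r_4 = 22; x_5 = 462; y_5 = 66; r_5 = 52; x_6 = 56; r_6 = 46; x1_7 = 380; y1_7 = 174; x0_8 = 274; y0_8 = 274; x0_9 = 348; y0_9 = 122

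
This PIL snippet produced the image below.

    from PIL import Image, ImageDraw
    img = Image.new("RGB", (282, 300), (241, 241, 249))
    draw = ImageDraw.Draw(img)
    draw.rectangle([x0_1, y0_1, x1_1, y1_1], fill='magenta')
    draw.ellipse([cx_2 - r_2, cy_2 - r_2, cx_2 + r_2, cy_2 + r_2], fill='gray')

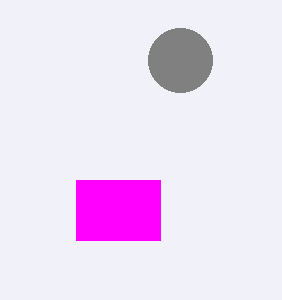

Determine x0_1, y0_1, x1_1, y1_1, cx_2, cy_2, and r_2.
x0_1 = 76, y0_1 = 180, x1_1 = 160, y1_1 = 240, cx_2 = 180, cy_2 = 60, r_2 = 32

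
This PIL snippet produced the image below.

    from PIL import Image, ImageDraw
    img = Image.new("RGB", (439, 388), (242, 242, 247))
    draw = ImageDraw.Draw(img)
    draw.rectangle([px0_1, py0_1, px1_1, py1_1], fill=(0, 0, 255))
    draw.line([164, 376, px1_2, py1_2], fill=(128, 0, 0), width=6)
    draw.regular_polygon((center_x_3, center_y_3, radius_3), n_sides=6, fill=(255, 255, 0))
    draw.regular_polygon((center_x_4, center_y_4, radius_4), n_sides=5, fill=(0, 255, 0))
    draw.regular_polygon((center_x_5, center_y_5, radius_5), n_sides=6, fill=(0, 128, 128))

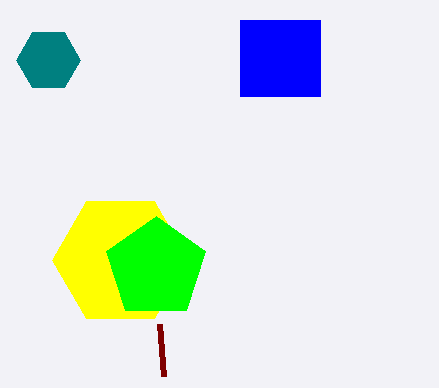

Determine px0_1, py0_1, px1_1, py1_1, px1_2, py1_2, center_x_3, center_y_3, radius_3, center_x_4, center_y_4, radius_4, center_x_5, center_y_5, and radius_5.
px0_1 = 240, py0_1 = 20, px1_1 = 320, py1_1 = 96, px1_2 = 160, py1_2 = 324, center_x_3 = 120, center_y_3 = 260, radius_3 = 68, center_x_4 = 156, center_y_4 = 268, radius_4 = 52, center_x_5 = 48, center_y_5 = 60, radius_5 = 32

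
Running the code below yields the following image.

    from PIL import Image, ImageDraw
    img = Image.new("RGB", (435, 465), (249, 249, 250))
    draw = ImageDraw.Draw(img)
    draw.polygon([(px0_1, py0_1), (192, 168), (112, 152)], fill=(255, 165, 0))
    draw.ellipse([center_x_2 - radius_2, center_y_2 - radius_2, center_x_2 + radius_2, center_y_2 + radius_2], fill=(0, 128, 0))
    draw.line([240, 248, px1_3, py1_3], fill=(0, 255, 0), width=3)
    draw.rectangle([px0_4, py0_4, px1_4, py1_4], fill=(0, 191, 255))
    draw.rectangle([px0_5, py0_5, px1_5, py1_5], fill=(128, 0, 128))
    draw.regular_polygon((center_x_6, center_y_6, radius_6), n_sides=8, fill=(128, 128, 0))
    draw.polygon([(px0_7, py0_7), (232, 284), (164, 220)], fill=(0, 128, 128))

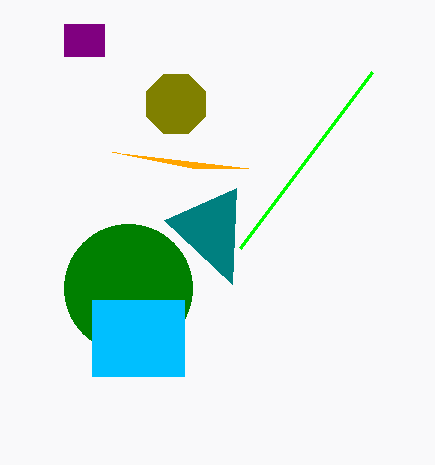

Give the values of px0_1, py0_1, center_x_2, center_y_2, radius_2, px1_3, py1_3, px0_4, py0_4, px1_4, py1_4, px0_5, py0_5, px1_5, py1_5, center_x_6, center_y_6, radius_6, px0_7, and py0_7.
px0_1 = 248
py0_1 = 168
center_x_2 = 128
center_y_2 = 288
radius_2 = 64
px1_3 = 372
py1_3 = 72
px0_4 = 92
py0_4 = 300
px1_4 = 184
py1_4 = 376
px0_5 = 64
py0_5 = 24
px1_5 = 104
py1_5 = 56
center_x_6 = 176
center_y_6 = 104
radius_6 = 32
px0_7 = 236
py0_7 = 188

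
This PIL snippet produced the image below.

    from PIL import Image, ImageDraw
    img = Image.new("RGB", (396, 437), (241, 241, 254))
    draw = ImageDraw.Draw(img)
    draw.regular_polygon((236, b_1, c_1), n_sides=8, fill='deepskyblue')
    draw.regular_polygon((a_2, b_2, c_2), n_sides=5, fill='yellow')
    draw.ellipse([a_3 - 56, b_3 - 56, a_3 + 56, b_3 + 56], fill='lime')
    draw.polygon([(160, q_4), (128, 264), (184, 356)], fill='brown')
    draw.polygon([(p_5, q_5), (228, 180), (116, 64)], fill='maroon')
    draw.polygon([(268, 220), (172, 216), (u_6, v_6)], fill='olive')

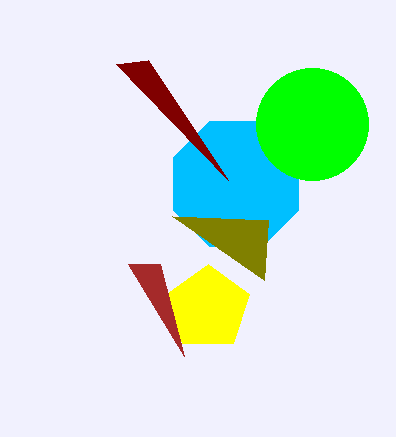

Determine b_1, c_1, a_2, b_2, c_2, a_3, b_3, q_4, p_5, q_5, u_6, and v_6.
b_1 = 184; c_1 = 68; a_2 = 208; b_2 = 308; c_2 = 44; a_3 = 312; b_3 = 124; q_4 = 264; p_5 = 148; q_5 = 60; u_6 = 264; v_6 = 280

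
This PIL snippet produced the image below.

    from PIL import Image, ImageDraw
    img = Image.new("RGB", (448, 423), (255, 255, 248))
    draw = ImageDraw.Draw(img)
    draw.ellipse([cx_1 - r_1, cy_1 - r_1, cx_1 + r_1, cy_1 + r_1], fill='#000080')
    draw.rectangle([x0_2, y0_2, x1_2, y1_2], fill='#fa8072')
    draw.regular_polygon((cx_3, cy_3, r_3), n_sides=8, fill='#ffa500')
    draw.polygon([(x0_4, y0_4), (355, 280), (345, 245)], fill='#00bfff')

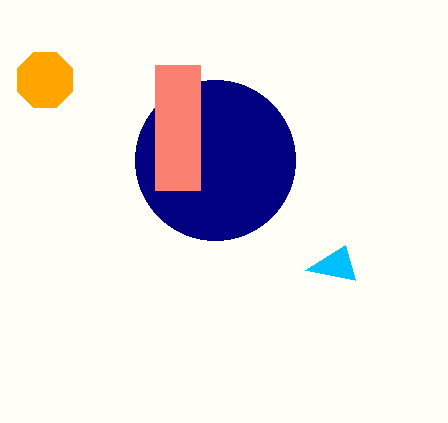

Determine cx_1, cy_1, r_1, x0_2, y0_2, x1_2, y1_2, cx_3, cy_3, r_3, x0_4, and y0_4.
cx_1 = 215
cy_1 = 160
r_1 = 80
x0_2 = 155
y0_2 = 65
x1_2 = 200
y1_2 = 190
cx_3 = 45
cy_3 = 80
r_3 = 30
x0_4 = 305
y0_4 = 270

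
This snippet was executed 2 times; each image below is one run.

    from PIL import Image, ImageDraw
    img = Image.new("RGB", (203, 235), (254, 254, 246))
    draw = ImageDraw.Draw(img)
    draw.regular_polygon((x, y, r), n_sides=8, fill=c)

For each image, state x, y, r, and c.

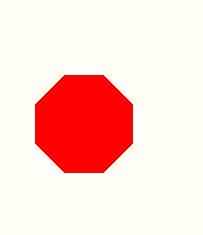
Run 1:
x = 84; y = 124; r = 52; c = 'red'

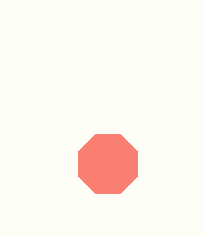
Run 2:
x = 108, y = 164, r = 32, c = 'salmon'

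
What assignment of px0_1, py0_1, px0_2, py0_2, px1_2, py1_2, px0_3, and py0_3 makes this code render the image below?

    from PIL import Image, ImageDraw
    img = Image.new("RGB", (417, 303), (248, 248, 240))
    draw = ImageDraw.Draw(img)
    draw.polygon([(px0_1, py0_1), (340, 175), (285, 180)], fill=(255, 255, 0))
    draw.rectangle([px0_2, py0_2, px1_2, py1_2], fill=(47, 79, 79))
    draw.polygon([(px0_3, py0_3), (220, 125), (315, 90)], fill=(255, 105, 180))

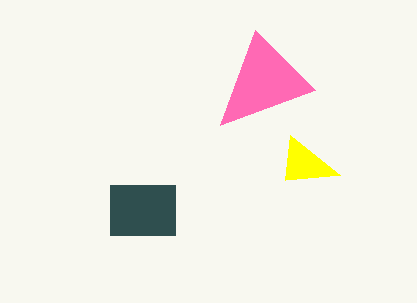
px0_1 = 290, py0_1 = 135, px0_2 = 110, py0_2 = 185, px1_2 = 175, py1_2 = 235, px0_3 = 255, py0_3 = 30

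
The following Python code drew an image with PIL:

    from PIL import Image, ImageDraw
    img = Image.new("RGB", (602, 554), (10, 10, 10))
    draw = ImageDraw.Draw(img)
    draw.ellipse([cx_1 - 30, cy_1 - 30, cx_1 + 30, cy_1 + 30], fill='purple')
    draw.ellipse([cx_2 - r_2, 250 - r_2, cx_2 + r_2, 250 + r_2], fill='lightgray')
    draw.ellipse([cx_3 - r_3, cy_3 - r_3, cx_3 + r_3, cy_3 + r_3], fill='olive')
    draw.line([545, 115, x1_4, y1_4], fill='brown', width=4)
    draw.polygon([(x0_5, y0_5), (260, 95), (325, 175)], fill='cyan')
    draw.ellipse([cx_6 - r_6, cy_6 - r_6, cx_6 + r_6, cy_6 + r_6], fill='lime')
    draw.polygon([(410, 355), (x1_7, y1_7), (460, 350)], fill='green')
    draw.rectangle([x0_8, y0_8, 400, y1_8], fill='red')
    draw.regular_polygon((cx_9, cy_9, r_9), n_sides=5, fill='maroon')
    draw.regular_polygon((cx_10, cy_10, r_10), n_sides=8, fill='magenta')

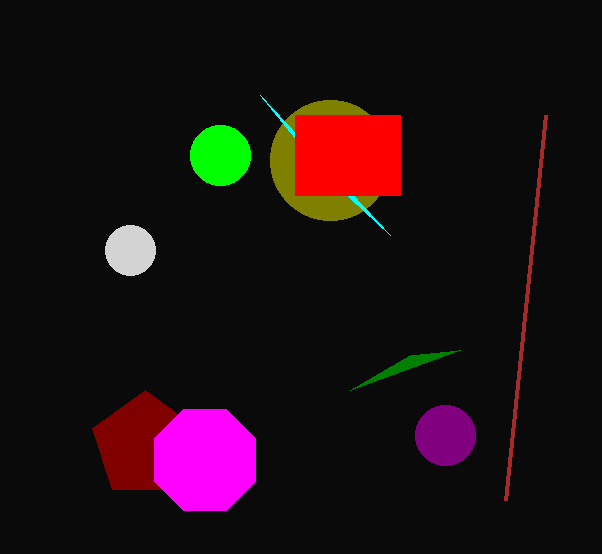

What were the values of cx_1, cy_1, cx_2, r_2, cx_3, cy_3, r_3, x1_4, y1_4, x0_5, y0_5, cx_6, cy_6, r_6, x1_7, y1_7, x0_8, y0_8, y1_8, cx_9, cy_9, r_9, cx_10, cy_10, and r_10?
cx_1 = 445, cy_1 = 435, cx_2 = 130, r_2 = 25, cx_3 = 330, cy_3 = 160, r_3 = 60, x1_4 = 505, y1_4 = 500, x0_5 = 390, y0_5 = 235, cx_6 = 220, cy_6 = 155, r_6 = 30, x1_7 = 350, y1_7 = 390, x0_8 = 295, y0_8 = 115, y1_8 = 195, cx_9 = 145, cy_9 = 445, r_9 = 55, cx_10 = 205, cy_10 = 460, r_10 = 55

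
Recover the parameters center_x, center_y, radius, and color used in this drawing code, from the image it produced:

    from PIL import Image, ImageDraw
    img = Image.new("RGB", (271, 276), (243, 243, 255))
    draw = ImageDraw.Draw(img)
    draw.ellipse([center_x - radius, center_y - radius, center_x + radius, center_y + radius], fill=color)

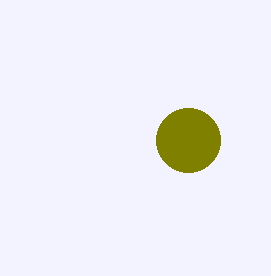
center_x = 188; center_y = 140; radius = 32; color = 'olive'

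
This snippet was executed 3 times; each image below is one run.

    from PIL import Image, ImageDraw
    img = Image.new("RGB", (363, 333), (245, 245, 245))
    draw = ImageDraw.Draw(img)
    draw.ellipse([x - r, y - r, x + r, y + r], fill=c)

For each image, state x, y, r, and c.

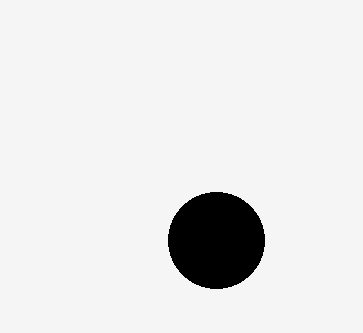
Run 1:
x = 216
y = 240
r = 48
c = 'black'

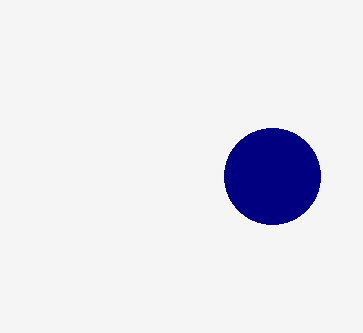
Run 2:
x = 272
y = 176
r = 48
c = 'navy'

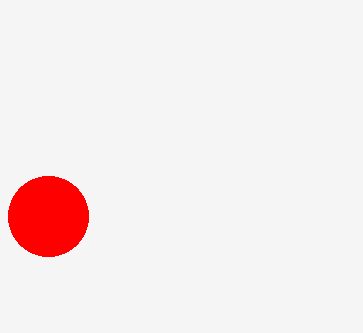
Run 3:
x = 48
y = 216
r = 40
c = 'red'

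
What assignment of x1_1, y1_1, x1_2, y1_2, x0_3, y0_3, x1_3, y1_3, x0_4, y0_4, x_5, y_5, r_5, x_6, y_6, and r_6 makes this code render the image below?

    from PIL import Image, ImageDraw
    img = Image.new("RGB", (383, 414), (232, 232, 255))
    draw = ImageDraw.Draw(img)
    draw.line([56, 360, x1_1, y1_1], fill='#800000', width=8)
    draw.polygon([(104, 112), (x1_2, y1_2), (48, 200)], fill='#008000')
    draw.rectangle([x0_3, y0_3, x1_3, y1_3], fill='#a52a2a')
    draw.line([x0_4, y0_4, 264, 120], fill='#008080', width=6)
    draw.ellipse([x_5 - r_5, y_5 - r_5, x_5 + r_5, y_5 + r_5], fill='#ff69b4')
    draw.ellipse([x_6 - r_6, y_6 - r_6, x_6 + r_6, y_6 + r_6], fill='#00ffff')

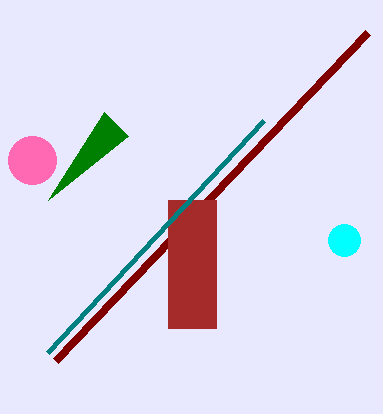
x1_1 = 368
y1_1 = 32
x1_2 = 128
y1_2 = 136
x0_3 = 168
y0_3 = 200
x1_3 = 216
y1_3 = 328
x0_4 = 48
y0_4 = 352
x_5 = 32
y_5 = 160
r_5 = 24
x_6 = 344
y_6 = 240
r_6 = 16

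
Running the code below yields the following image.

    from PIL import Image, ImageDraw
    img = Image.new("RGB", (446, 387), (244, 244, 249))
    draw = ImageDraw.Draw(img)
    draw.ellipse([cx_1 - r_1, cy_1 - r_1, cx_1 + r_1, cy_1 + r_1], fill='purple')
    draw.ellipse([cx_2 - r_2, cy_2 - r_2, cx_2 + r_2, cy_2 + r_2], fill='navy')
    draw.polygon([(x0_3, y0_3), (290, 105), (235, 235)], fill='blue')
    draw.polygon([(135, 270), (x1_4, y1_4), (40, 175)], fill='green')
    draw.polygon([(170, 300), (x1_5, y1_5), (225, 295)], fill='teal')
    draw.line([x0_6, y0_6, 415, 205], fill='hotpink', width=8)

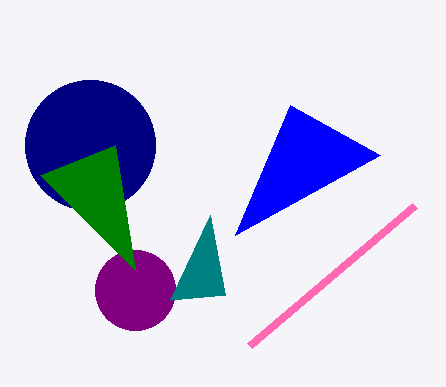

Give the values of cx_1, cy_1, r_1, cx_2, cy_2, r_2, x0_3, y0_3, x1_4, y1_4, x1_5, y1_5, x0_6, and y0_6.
cx_1 = 135, cy_1 = 290, r_1 = 40, cx_2 = 90, cy_2 = 145, r_2 = 65, x0_3 = 380, y0_3 = 155, x1_4 = 115, y1_4 = 145, x1_5 = 210, y1_5 = 215, x0_6 = 250, y0_6 = 345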